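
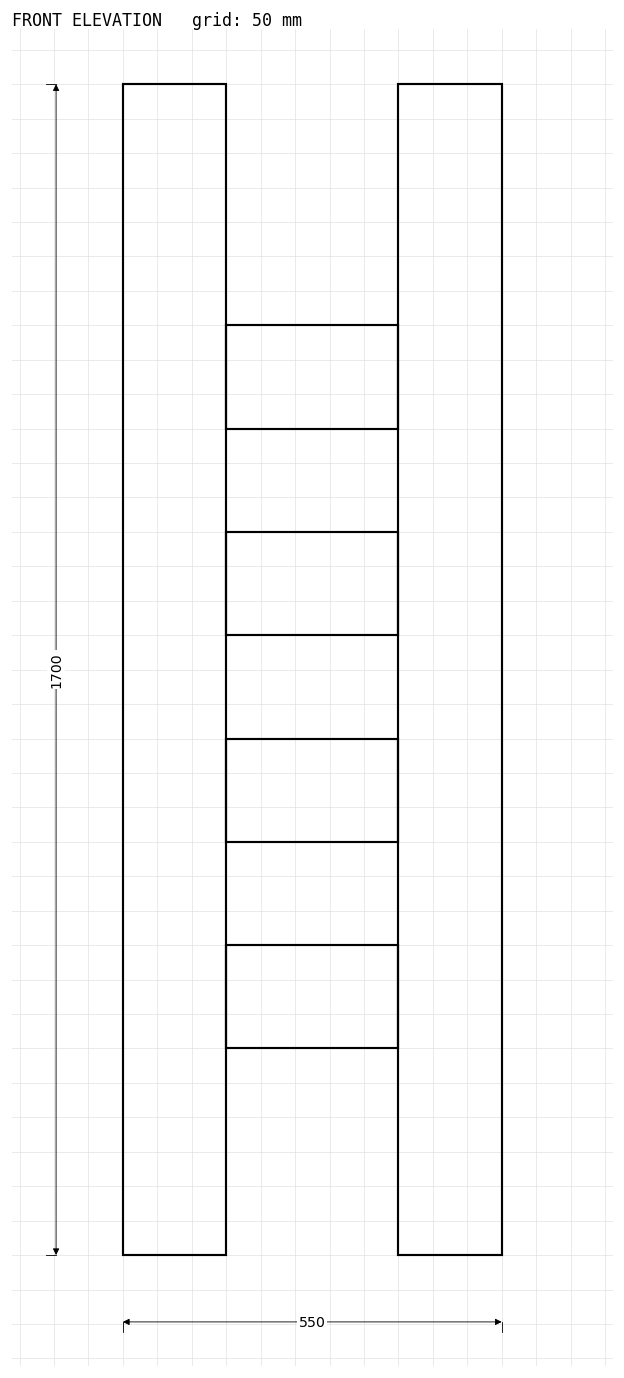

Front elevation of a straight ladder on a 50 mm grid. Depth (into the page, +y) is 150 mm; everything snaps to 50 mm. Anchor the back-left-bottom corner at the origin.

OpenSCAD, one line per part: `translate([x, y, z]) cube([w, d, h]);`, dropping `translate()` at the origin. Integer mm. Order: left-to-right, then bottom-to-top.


cube([150, 150, 1700]);
translate([150, 0, 300]) cube([250, 150, 150]);
translate([150, 0, 600]) cube([250, 150, 150]);
translate([150, 0, 900]) cube([250, 150, 150]);
translate([150, 0, 1200]) cube([250, 150, 150]);
translate([400, 0, 0]) cube([150, 150, 1700]);


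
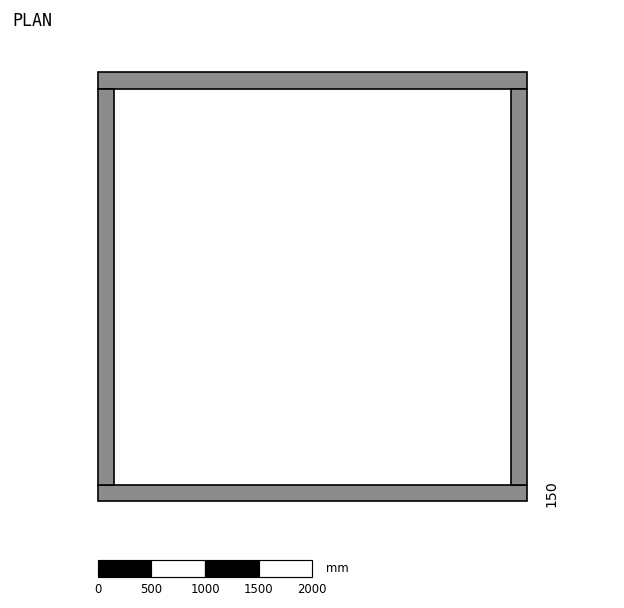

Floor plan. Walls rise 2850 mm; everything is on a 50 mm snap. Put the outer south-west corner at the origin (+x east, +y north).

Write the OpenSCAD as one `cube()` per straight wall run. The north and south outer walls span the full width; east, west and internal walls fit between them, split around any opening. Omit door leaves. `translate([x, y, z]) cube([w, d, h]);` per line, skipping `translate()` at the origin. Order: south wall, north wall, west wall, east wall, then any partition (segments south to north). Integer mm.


cube([4000, 150, 2850]);
translate([0, 3850, 0]) cube([4000, 150, 2850]);
translate([0, 150, 0]) cube([150, 3700, 2850]);
translate([3850, 150, 0]) cube([150, 3700, 2850]);


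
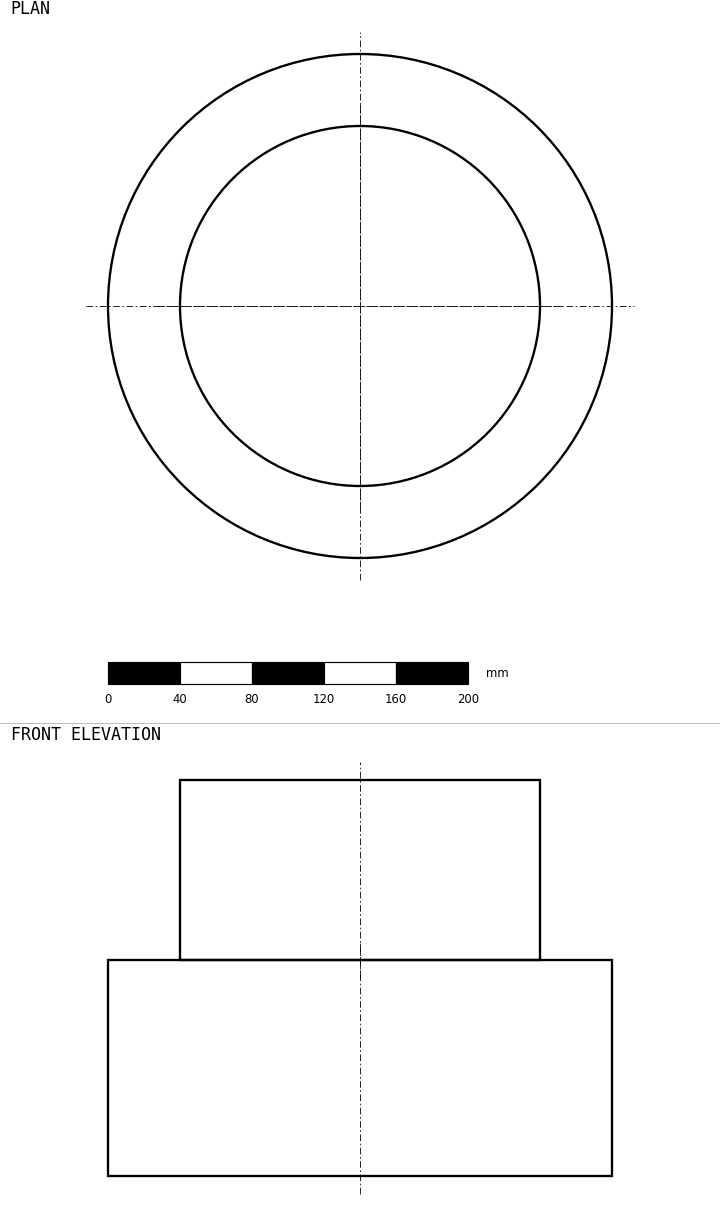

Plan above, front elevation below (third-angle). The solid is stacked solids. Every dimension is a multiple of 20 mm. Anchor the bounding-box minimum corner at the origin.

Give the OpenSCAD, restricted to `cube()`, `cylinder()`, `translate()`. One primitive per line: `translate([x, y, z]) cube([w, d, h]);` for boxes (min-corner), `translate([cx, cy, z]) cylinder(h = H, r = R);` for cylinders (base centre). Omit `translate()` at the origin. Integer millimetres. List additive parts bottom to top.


translate([140, 140, 0]) cylinder(h = 120, r = 140);
translate([140, 140, 120]) cylinder(h = 100, r = 100);


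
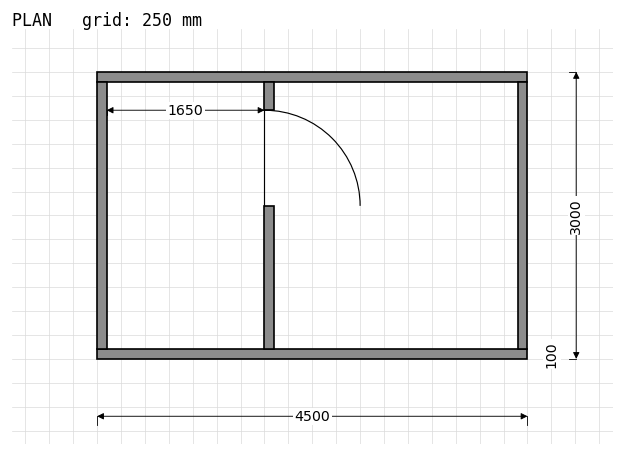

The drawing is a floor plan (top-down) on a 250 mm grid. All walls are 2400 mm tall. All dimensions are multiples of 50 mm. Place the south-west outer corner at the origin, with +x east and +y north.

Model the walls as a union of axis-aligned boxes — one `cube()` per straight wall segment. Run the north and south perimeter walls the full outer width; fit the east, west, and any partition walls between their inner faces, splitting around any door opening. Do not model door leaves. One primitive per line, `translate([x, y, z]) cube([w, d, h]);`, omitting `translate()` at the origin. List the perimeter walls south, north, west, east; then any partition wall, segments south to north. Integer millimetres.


cube([4500, 100, 2400]);
translate([0, 2900, 0]) cube([4500, 100, 2400]);
translate([0, 100, 0]) cube([100, 2800, 2400]);
translate([4400, 100, 0]) cube([100, 2800, 2400]);
translate([1750, 100, 0]) cube([100, 1500, 2400]);
translate([1750, 2600, 0]) cube([100, 300, 2400]);


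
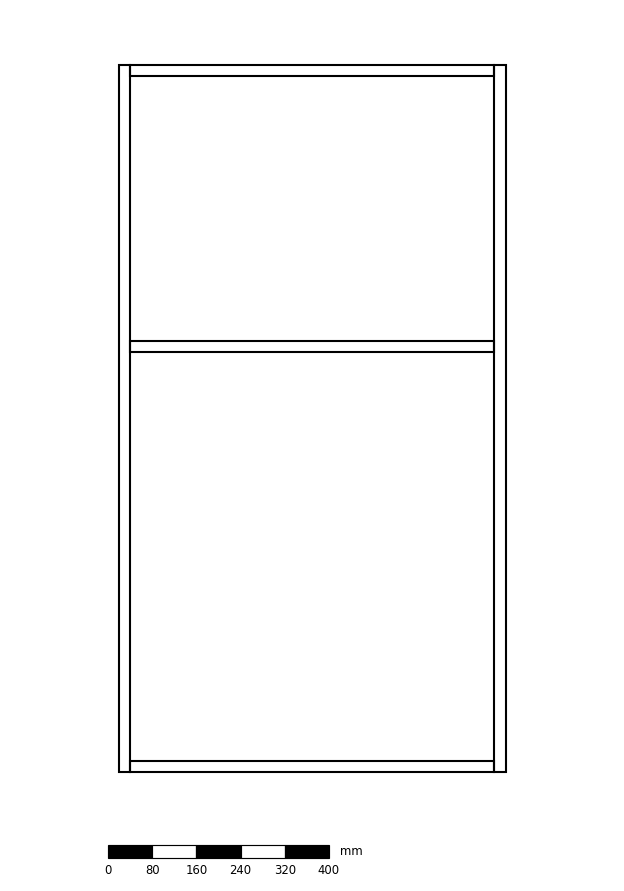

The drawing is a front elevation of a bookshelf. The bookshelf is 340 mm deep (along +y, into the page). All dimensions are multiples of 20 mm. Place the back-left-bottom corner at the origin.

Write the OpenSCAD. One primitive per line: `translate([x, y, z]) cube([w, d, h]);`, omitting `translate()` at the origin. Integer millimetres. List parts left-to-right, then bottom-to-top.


cube([20, 340, 1280]);
translate([20, 0, 0]) cube([660, 340, 20]);
translate([20, 0, 760]) cube([660, 340, 20]);
translate([20, 0, 1260]) cube([660, 340, 20]);
translate([680, 0, 0]) cube([20, 340, 1280]);


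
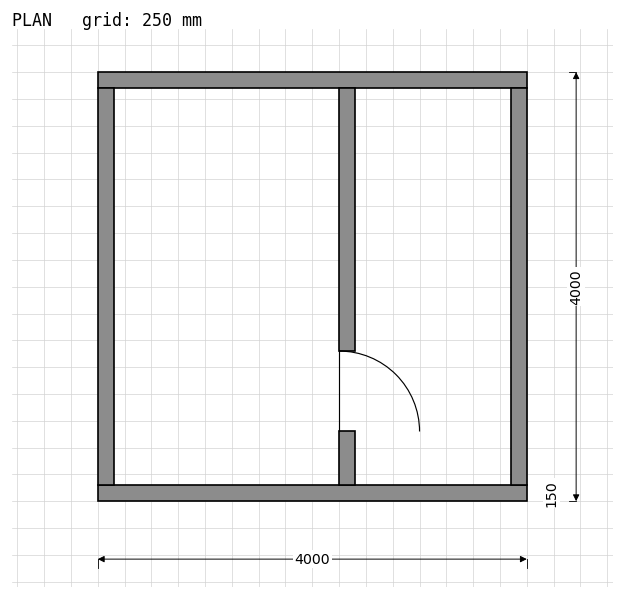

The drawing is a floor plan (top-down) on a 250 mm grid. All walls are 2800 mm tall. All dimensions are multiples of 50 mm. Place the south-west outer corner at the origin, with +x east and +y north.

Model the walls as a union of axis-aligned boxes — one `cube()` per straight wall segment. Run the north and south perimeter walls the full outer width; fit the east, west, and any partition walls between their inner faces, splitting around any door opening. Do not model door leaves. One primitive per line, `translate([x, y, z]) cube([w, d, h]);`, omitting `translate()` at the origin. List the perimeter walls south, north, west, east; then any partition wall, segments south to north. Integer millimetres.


cube([4000, 150, 2800]);
translate([0, 3850, 0]) cube([4000, 150, 2800]);
translate([0, 150, 0]) cube([150, 3700, 2800]);
translate([3850, 150, 0]) cube([150, 3700, 2800]);
translate([2250, 150, 0]) cube([150, 500, 2800]);
translate([2250, 1400, 0]) cube([150, 2450, 2800]);


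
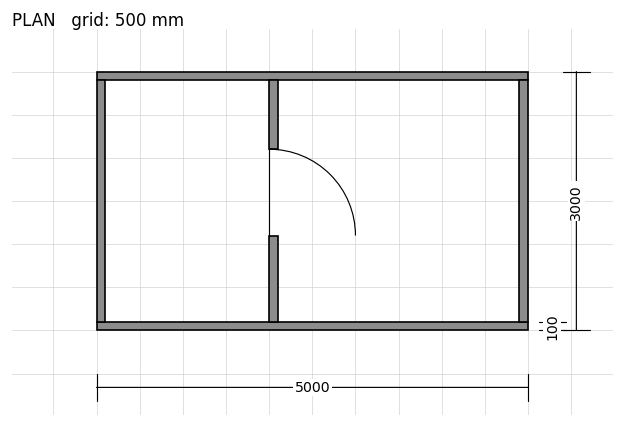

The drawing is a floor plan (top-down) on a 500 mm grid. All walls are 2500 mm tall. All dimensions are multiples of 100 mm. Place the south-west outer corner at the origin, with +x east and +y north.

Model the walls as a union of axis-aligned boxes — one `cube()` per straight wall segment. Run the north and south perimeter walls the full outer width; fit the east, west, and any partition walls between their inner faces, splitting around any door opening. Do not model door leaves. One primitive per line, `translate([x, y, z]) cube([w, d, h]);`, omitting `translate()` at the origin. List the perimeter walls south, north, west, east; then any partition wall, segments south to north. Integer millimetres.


cube([5000, 100, 2500]);
translate([0, 2900, 0]) cube([5000, 100, 2500]);
translate([0, 100, 0]) cube([100, 2800, 2500]);
translate([4900, 100, 0]) cube([100, 2800, 2500]);
translate([2000, 100, 0]) cube([100, 1000, 2500]);
translate([2000, 2100, 0]) cube([100, 800, 2500]);


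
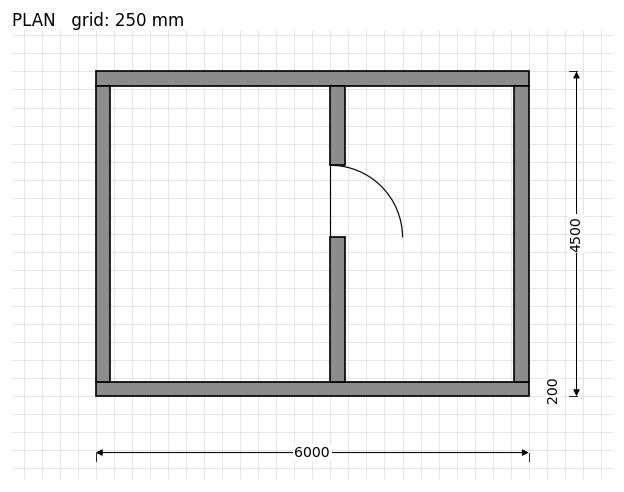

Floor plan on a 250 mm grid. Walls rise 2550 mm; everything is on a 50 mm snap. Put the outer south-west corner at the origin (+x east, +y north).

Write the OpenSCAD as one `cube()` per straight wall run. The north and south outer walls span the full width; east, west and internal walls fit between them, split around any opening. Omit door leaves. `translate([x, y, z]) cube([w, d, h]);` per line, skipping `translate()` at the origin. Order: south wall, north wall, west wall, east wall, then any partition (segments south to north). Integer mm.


cube([6000, 200, 2550]);
translate([0, 4300, 0]) cube([6000, 200, 2550]);
translate([0, 200, 0]) cube([200, 4100, 2550]);
translate([5800, 200, 0]) cube([200, 4100, 2550]);
translate([3250, 200, 0]) cube([200, 2000, 2550]);
translate([3250, 3200, 0]) cube([200, 1100, 2550]);


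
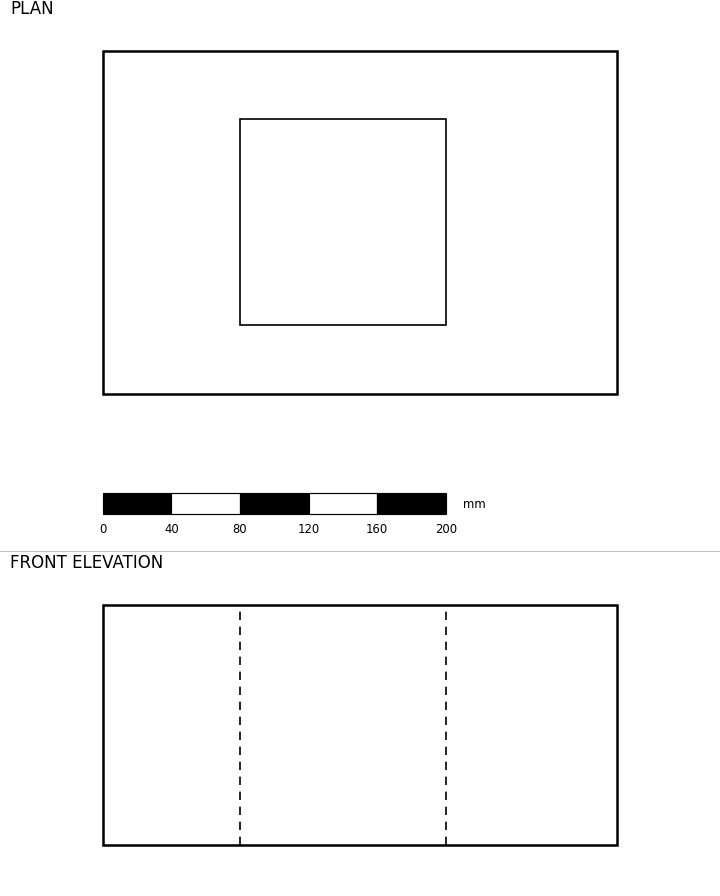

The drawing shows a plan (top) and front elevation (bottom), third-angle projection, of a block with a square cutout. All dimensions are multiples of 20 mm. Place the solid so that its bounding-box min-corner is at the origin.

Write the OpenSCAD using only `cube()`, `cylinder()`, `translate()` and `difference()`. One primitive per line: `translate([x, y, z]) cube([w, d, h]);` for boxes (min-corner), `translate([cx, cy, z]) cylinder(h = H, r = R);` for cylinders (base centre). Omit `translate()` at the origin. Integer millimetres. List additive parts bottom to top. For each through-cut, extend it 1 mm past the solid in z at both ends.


difference() {
  cube([300, 200, 140]);
  translate([80, 40, -1]) cube([120, 120, 142]);
}


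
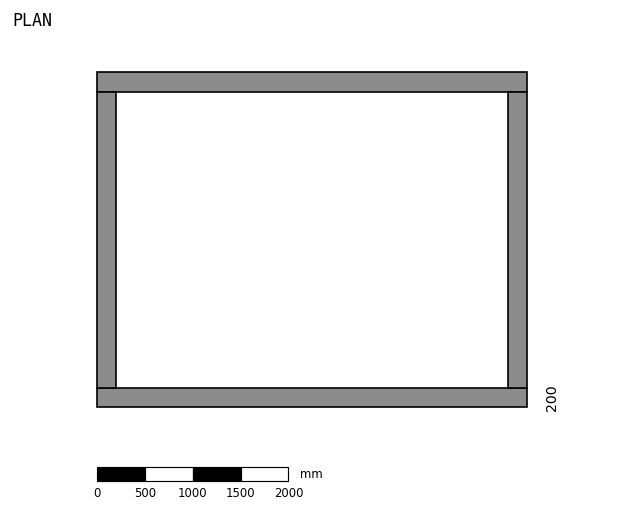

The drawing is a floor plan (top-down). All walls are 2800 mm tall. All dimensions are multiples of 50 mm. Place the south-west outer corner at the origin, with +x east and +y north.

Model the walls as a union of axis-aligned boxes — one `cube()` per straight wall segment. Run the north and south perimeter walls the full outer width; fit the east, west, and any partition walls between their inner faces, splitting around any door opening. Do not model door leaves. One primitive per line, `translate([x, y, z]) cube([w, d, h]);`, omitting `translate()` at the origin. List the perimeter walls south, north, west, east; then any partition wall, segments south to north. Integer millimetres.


cube([4500, 200, 2800]);
translate([0, 3300, 0]) cube([4500, 200, 2800]);
translate([0, 200, 0]) cube([200, 3100, 2800]);
translate([4300, 200, 0]) cube([200, 3100, 2800]);


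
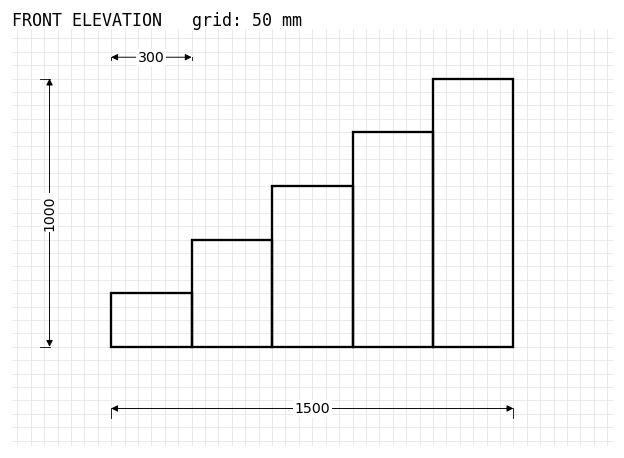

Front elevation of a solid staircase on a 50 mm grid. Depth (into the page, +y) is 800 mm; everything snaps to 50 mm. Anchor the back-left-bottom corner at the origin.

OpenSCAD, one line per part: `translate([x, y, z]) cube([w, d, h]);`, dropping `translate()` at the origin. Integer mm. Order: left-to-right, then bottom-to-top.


cube([300, 800, 200]);
translate([300, 0, 0]) cube([300, 800, 400]);
translate([600, 0, 0]) cube([300, 800, 600]);
translate([900, 0, 0]) cube([300, 800, 800]);
translate([1200, 0, 0]) cube([300, 800, 1000]);


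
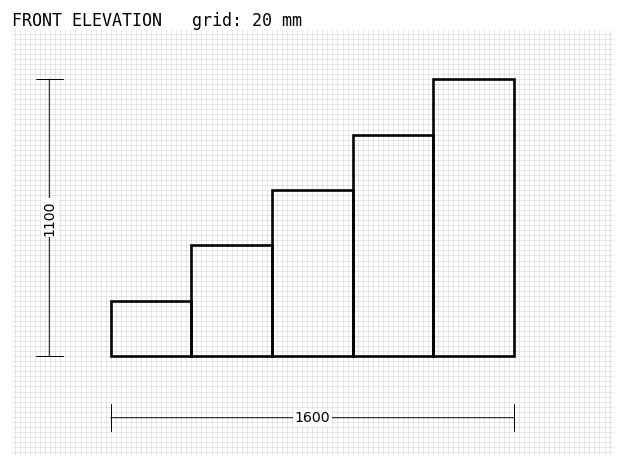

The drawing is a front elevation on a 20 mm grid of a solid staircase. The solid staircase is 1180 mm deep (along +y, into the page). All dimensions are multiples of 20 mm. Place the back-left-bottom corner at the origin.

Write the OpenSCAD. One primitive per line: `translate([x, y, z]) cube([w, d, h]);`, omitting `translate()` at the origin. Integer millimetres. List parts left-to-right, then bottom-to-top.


cube([320, 1180, 220]);
translate([320, 0, 0]) cube([320, 1180, 440]);
translate([640, 0, 0]) cube([320, 1180, 660]);
translate([960, 0, 0]) cube([320, 1180, 880]);
translate([1280, 0, 0]) cube([320, 1180, 1100]);


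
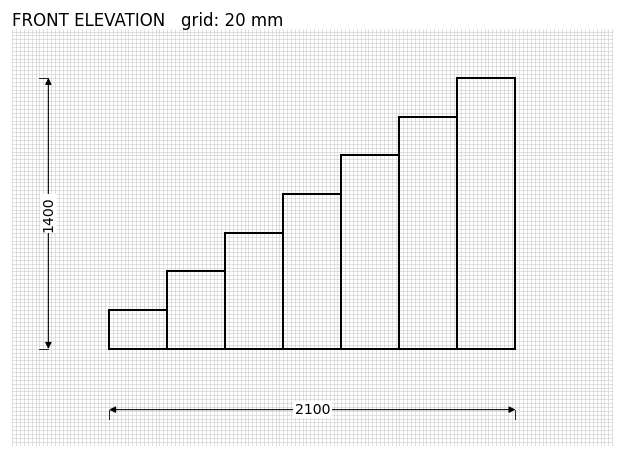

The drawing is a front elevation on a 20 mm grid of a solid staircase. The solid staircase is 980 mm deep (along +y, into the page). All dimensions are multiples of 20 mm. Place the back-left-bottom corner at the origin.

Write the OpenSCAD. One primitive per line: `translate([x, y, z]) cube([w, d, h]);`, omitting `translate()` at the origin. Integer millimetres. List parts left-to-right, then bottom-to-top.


cube([300, 980, 200]);
translate([300, 0, 0]) cube([300, 980, 400]);
translate([600, 0, 0]) cube([300, 980, 600]);
translate([900, 0, 0]) cube([300, 980, 800]);
translate([1200, 0, 0]) cube([300, 980, 1000]);
translate([1500, 0, 0]) cube([300, 980, 1200]);
translate([1800, 0, 0]) cube([300, 980, 1400]);


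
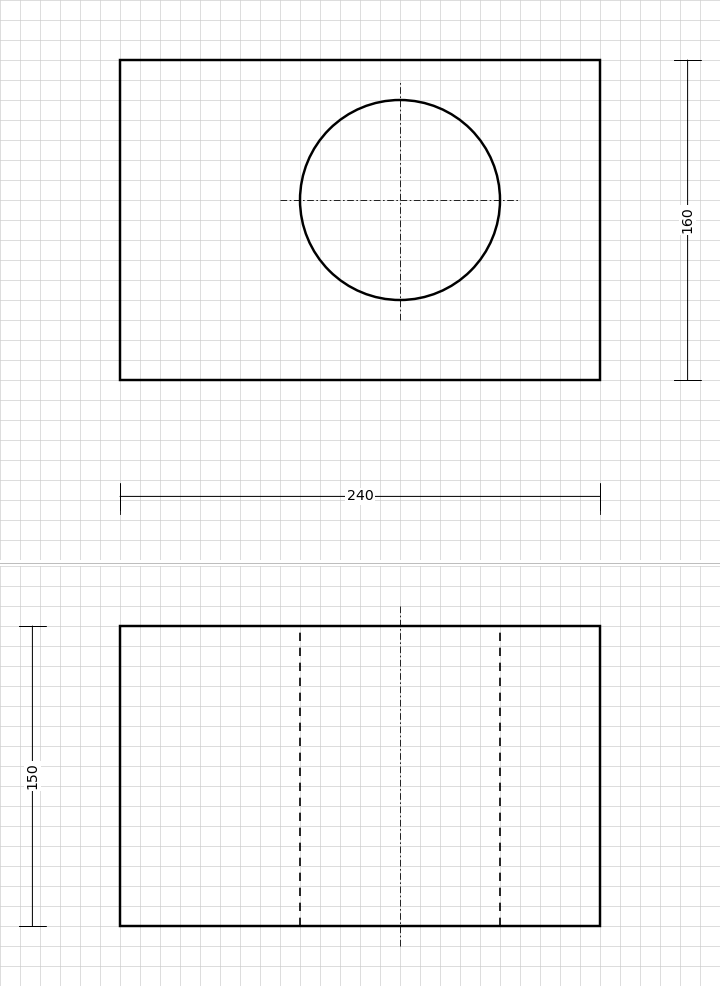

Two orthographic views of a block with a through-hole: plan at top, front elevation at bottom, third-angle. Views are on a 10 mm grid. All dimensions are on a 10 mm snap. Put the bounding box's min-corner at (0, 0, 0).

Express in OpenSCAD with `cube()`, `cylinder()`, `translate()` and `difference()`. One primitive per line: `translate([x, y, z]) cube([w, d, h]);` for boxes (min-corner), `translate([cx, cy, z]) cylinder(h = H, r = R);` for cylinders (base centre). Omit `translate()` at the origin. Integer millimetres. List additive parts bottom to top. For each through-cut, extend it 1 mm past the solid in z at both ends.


difference() {
  cube([240, 160, 150]);
  translate([140, 90, -1]) cylinder(h = 152, r = 50);
}


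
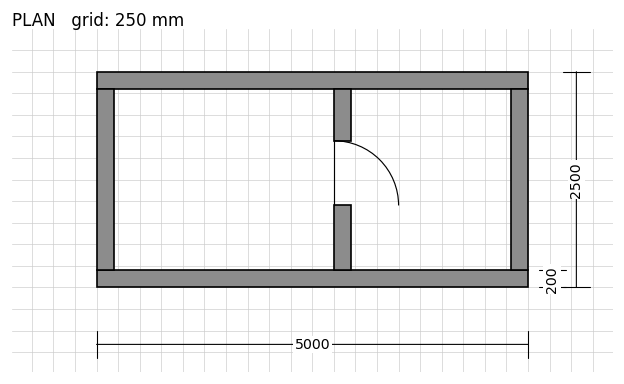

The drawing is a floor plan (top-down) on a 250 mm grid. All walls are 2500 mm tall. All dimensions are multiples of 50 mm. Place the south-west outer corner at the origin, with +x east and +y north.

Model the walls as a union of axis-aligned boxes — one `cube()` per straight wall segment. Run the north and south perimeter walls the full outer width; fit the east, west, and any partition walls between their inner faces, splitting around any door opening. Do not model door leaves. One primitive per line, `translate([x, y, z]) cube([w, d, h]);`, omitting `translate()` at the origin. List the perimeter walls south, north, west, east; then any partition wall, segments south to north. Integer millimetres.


cube([5000, 200, 2500]);
translate([0, 2300, 0]) cube([5000, 200, 2500]);
translate([0, 200, 0]) cube([200, 2100, 2500]);
translate([4800, 200, 0]) cube([200, 2100, 2500]);
translate([2750, 200, 0]) cube([200, 750, 2500]);
translate([2750, 1700, 0]) cube([200, 600, 2500]);


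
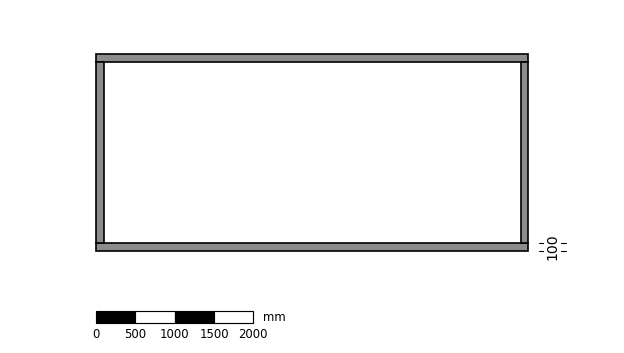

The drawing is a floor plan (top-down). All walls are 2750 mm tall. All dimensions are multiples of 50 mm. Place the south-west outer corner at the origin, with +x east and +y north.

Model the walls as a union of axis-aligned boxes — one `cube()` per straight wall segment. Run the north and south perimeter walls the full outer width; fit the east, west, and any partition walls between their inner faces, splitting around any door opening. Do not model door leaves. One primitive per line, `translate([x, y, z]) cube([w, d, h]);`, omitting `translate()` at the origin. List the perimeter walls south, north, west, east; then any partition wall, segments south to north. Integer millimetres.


cube([5500, 100, 2750]);
translate([0, 2400, 0]) cube([5500, 100, 2750]);
translate([0, 100, 0]) cube([100, 2300, 2750]);
translate([5400, 100, 0]) cube([100, 2300, 2750]);


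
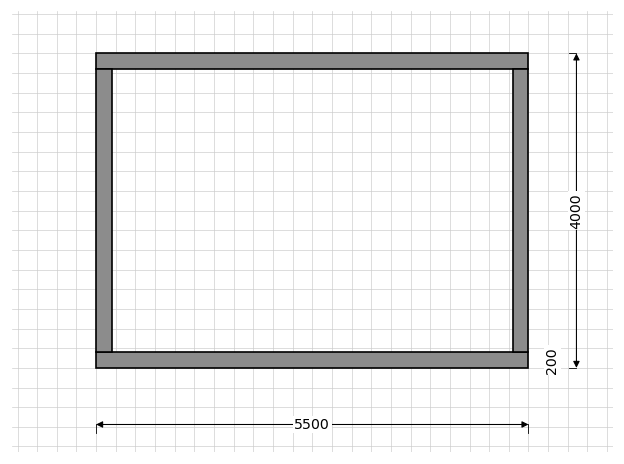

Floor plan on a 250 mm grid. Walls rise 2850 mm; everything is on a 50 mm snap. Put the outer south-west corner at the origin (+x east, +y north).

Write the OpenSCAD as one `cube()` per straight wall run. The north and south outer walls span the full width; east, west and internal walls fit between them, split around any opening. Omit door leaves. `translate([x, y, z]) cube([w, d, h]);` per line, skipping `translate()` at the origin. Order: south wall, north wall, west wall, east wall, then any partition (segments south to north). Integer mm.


cube([5500, 200, 2850]);
translate([0, 3800, 0]) cube([5500, 200, 2850]);
translate([0, 200, 0]) cube([200, 3600, 2850]);
translate([5300, 200, 0]) cube([200, 3600, 2850]);


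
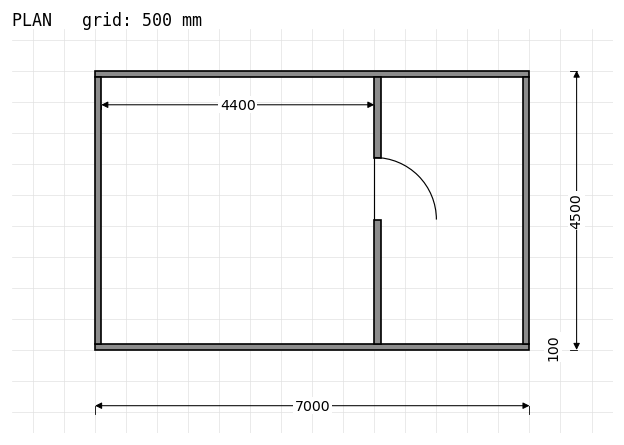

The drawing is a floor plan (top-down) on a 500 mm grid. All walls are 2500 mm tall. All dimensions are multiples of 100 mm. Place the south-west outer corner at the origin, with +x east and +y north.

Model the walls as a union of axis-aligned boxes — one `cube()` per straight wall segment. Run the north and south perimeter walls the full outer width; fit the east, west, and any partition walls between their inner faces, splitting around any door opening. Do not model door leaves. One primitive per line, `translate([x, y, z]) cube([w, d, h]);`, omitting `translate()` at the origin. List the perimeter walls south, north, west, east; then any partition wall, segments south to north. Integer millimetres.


cube([7000, 100, 2500]);
translate([0, 4400, 0]) cube([7000, 100, 2500]);
translate([0, 100, 0]) cube([100, 4300, 2500]);
translate([6900, 100, 0]) cube([100, 4300, 2500]);
translate([4500, 100, 0]) cube([100, 2000, 2500]);
translate([4500, 3100, 0]) cube([100, 1300, 2500]);


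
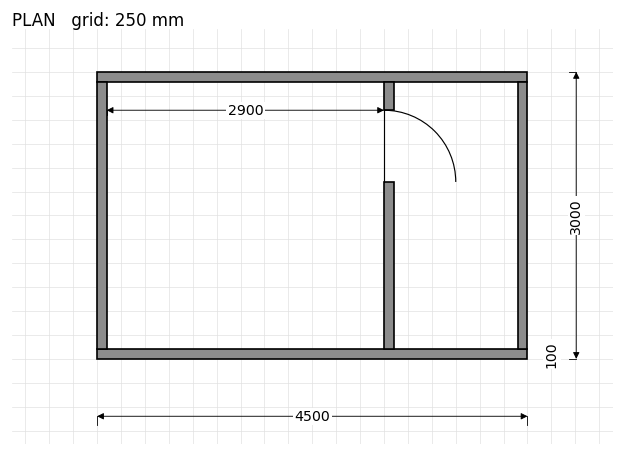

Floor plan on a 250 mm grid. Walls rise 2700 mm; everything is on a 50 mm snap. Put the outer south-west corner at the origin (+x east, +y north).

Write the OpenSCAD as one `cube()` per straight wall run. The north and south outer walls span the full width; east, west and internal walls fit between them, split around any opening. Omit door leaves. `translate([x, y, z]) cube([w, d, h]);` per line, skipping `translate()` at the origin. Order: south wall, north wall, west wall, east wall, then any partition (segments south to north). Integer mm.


cube([4500, 100, 2700]);
translate([0, 2900, 0]) cube([4500, 100, 2700]);
translate([0, 100, 0]) cube([100, 2800, 2700]);
translate([4400, 100, 0]) cube([100, 2800, 2700]);
translate([3000, 100, 0]) cube([100, 1750, 2700]);
translate([3000, 2600, 0]) cube([100, 300, 2700]);


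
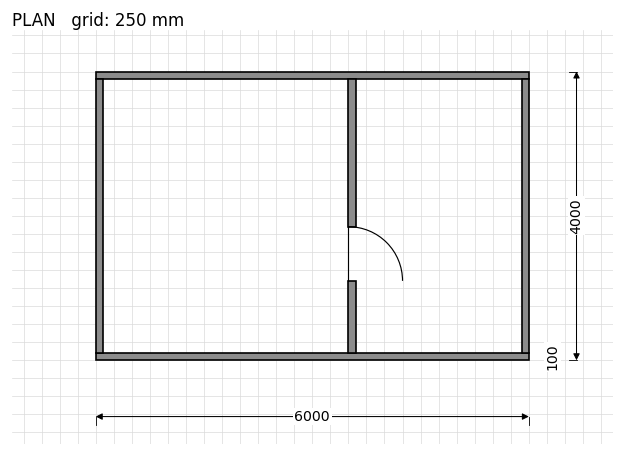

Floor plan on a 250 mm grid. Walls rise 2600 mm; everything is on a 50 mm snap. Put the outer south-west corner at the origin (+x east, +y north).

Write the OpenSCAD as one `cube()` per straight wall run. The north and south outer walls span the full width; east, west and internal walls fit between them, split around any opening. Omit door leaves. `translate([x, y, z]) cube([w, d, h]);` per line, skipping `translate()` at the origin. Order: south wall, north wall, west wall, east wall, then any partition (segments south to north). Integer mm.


cube([6000, 100, 2600]);
translate([0, 3900, 0]) cube([6000, 100, 2600]);
translate([0, 100, 0]) cube([100, 3800, 2600]);
translate([5900, 100, 0]) cube([100, 3800, 2600]);
translate([3500, 100, 0]) cube([100, 1000, 2600]);
translate([3500, 1850, 0]) cube([100, 2050, 2600]);


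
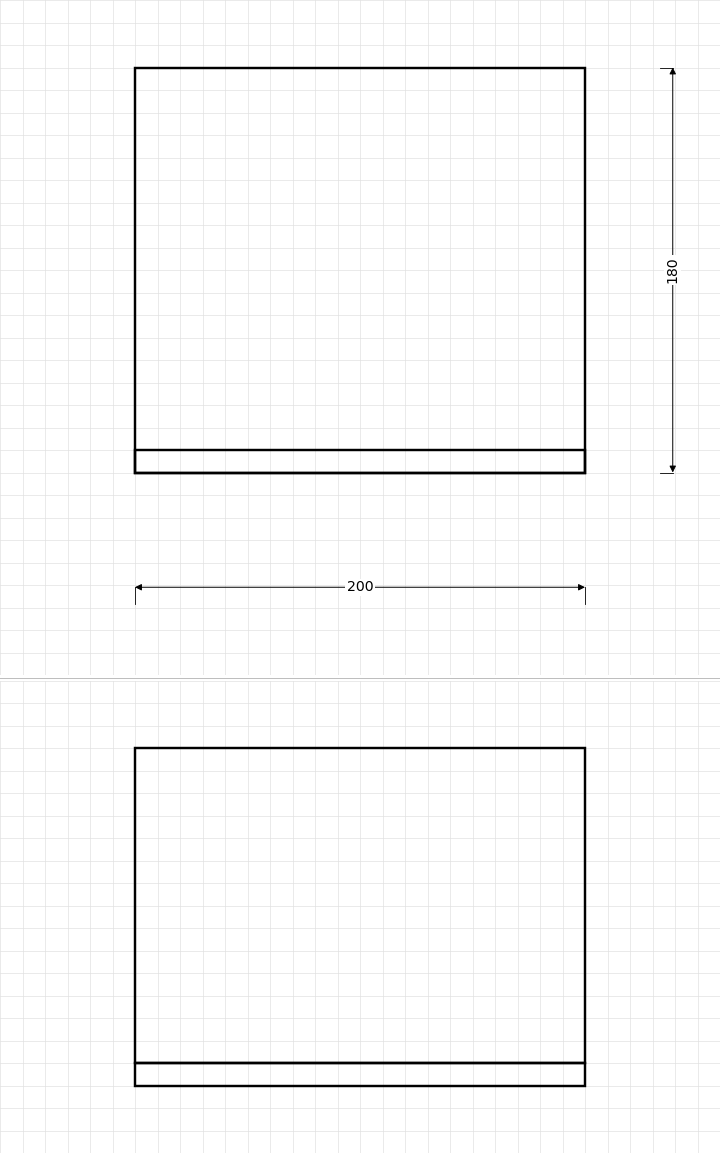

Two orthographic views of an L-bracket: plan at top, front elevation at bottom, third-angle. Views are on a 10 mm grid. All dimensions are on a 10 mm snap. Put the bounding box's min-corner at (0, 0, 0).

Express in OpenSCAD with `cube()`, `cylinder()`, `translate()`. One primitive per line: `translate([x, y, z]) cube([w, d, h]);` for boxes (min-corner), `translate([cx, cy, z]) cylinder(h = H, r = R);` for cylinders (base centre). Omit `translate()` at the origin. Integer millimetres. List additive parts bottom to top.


cube([200, 180, 10]);
translate([0, 0, 10]) cube([200, 10, 140]);


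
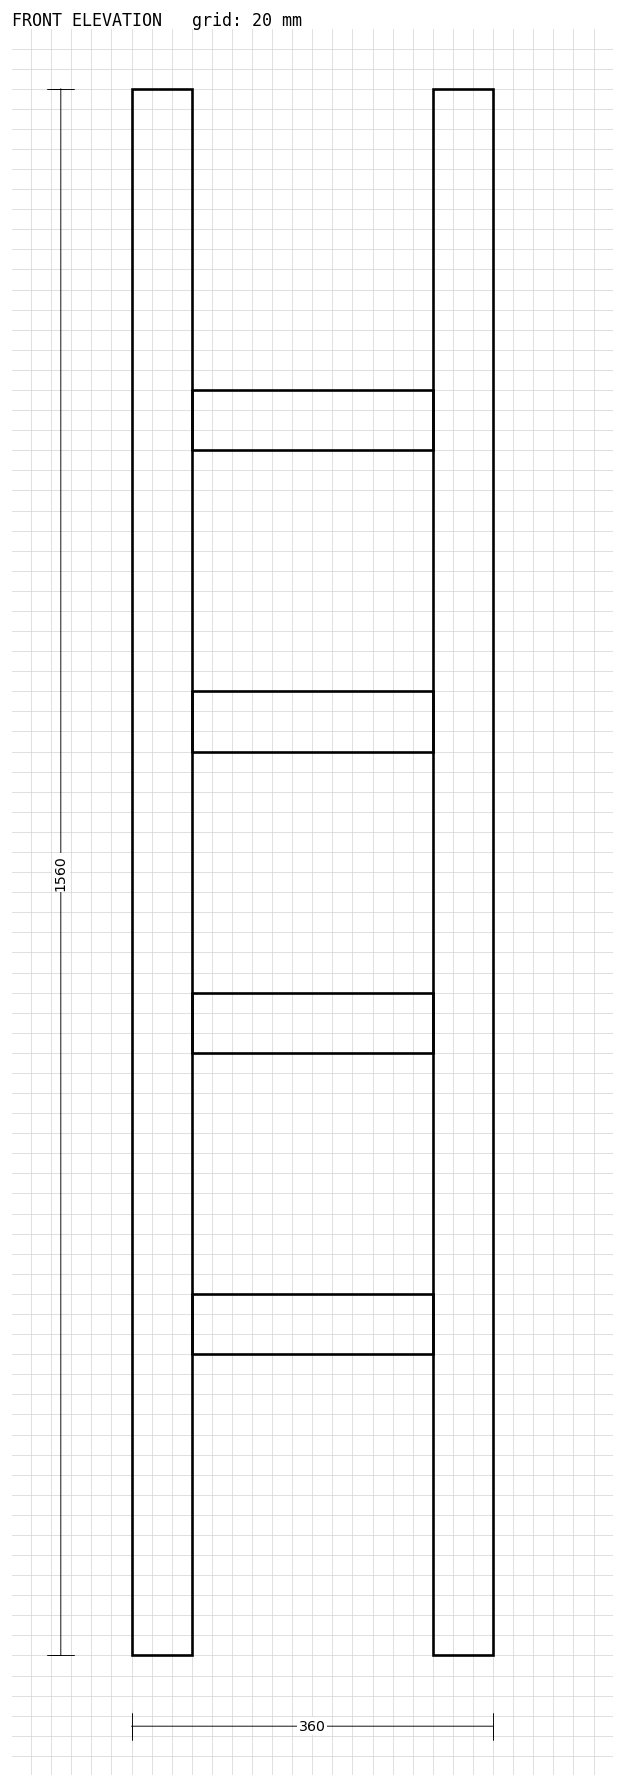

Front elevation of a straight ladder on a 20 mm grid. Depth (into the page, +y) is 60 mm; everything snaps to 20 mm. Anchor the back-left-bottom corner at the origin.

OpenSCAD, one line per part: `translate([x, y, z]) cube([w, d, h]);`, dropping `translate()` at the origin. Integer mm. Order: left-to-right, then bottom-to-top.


cube([60, 60, 1560]);
translate([60, 0, 300]) cube([240, 60, 60]);
translate([60, 0, 600]) cube([240, 60, 60]);
translate([60, 0, 900]) cube([240, 60, 60]);
translate([60, 0, 1200]) cube([240, 60, 60]);
translate([300, 0, 0]) cube([60, 60, 1560]);


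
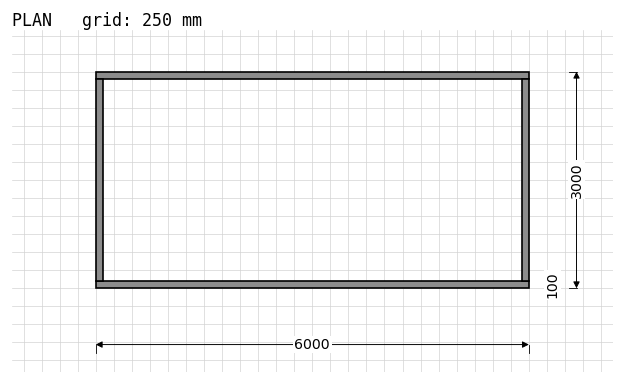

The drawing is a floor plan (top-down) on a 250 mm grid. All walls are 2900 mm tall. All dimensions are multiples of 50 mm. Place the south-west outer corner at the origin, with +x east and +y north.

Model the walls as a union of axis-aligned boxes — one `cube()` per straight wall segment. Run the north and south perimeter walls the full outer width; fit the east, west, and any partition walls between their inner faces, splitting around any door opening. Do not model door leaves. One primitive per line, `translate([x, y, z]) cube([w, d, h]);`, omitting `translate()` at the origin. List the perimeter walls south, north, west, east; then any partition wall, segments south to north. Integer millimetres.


cube([6000, 100, 2900]);
translate([0, 2900, 0]) cube([6000, 100, 2900]);
translate([0, 100, 0]) cube([100, 2800, 2900]);
translate([5900, 100, 0]) cube([100, 2800, 2900]);


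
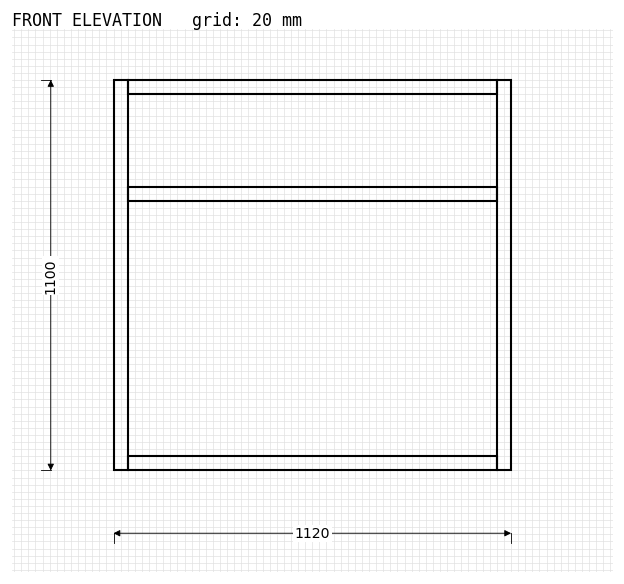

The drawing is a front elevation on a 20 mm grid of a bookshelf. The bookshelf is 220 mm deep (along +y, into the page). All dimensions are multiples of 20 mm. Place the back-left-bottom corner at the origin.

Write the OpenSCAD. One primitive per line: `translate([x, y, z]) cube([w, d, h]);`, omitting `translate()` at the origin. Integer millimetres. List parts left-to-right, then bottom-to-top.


cube([40, 220, 1100]);
translate([40, 0, 0]) cube([1040, 220, 40]);
translate([40, 0, 760]) cube([1040, 220, 40]);
translate([40, 0, 1060]) cube([1040, 220, 40]);
translate([1080, 0, 0]) cube([40, 220, 1100]);


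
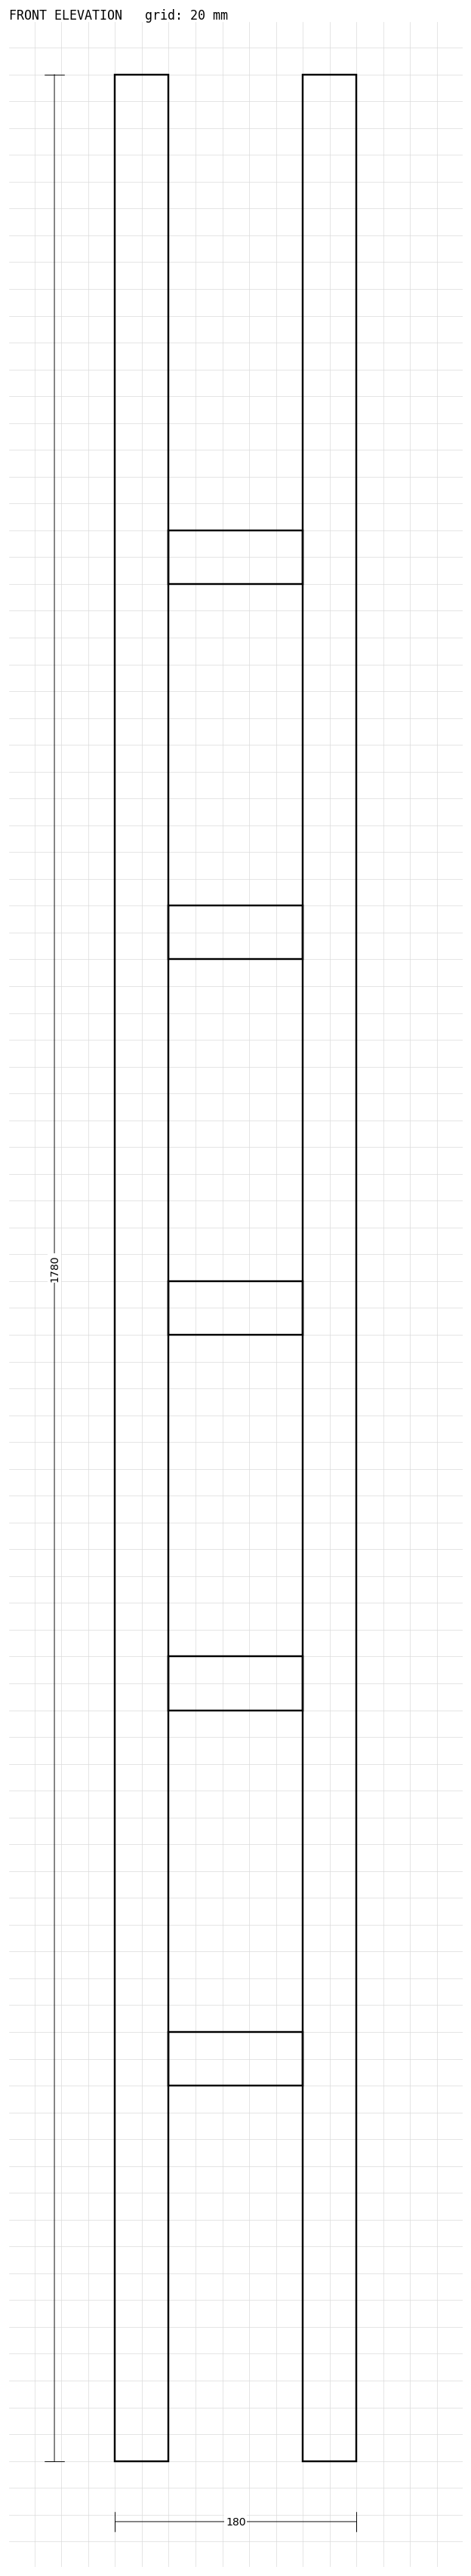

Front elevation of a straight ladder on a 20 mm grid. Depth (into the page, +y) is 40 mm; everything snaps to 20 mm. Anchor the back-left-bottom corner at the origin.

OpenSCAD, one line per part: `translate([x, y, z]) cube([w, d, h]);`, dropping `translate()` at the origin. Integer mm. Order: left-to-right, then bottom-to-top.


cube([40, 40, 1780]);
translate([40, 0, 280]) cube([100, 40, 40]);
translate([40, 0, 560]) cube([100, 40, 40]);
translate([40, 0, 840]) cube([100, 40, 40]);
translate([40, 0, 1120]) cube([100, 40, 40]);
translate([40, 0, 1400]) cube([100, 40, 40]);
translate([140, 0, 0]) cube([40, 40, 1780]);


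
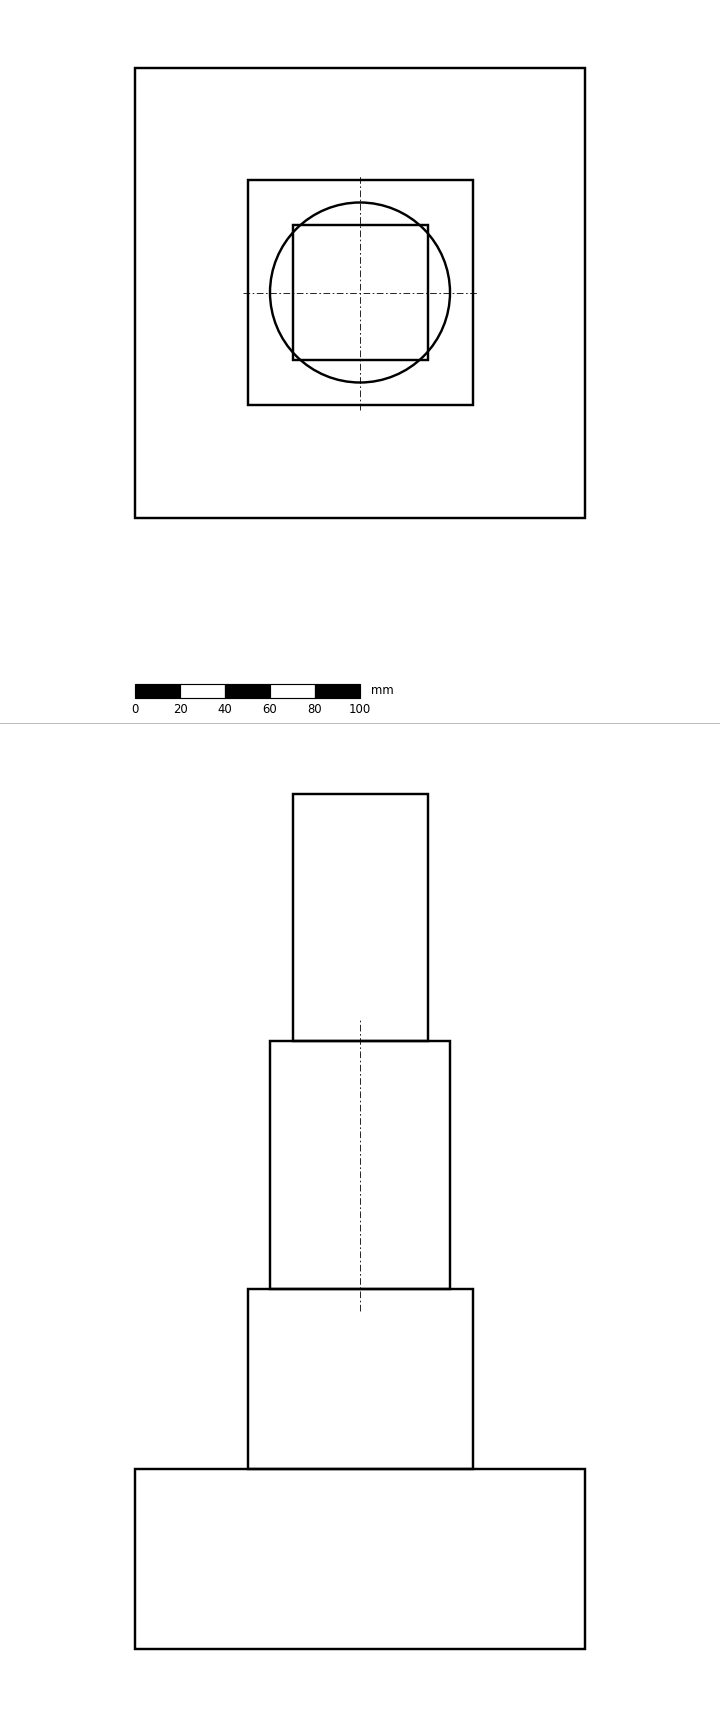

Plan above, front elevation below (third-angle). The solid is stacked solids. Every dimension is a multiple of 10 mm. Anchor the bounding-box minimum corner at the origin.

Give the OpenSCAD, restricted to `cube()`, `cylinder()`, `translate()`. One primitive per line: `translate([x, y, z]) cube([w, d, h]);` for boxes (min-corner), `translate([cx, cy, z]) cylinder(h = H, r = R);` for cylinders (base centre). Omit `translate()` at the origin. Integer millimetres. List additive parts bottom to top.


cube([200, 200, 80]);
translate([50, 50, 80]) cube([100, 100, 80]);
translate([100, 100, 160]) cylinder(h = 110, r = 40);
translate([70, 70, 270]) cube([60, 60, 110]);


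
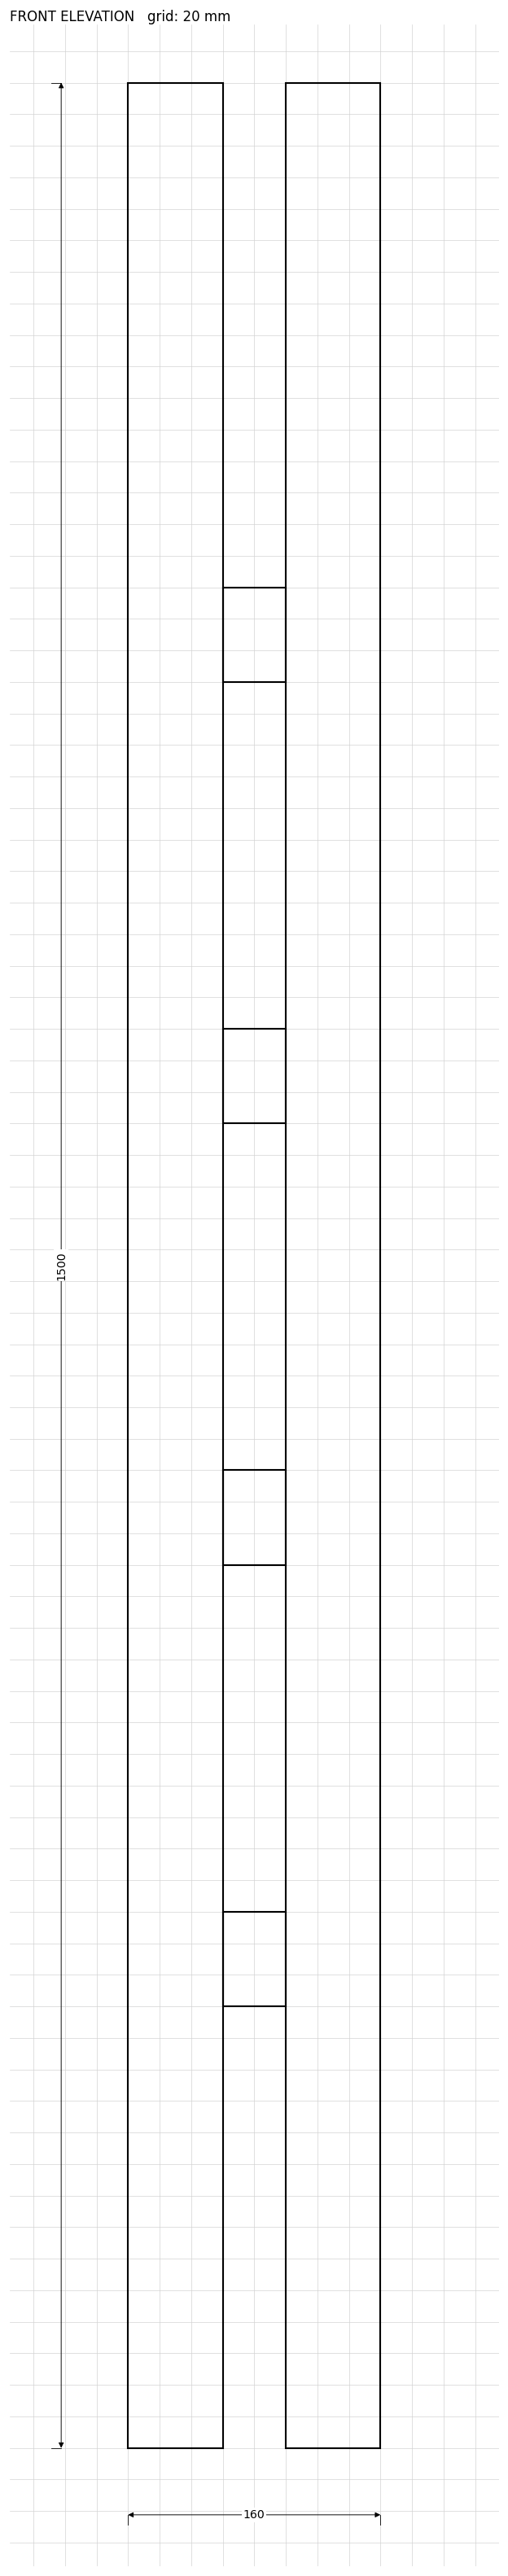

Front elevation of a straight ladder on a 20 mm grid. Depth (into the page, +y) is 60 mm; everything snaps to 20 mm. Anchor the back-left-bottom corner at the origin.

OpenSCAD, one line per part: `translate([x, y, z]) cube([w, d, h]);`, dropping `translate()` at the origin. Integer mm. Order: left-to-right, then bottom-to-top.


cube([60, 60, 1500]);
translate([60, 0, 280]) cube([40, 60, 60]);
translate([60, 0, 560]) cube([40, 60, 60]);
translate([60, 0, 840]) cube([40, 60, 60]);
translate([60, 0, 1120]) cube([40, 60, 60]);
translate([100, 0, 0]) cube([60, 60, 1500]);


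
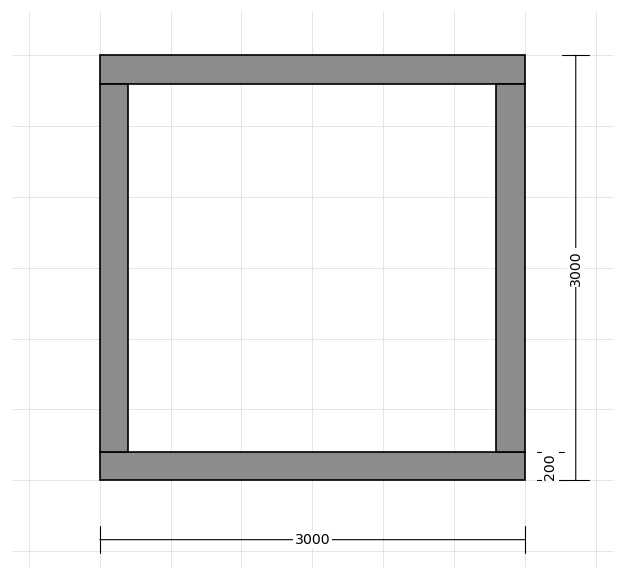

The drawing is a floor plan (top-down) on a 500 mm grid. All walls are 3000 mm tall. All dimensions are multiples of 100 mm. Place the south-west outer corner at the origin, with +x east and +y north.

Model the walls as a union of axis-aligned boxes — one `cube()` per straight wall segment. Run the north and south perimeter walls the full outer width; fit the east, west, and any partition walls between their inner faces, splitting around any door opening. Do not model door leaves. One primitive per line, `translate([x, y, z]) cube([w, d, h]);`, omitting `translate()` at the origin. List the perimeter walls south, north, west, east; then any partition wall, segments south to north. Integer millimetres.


cube([3000, 200, 3000]);
translate([0, 2800, 0]) cube([3000, 200, 3000]);
translate([0, 200, 0]) cube([200, 2600, 3000]);
translate([2800, 200, 0]) cube([200, 2600, 3000]);


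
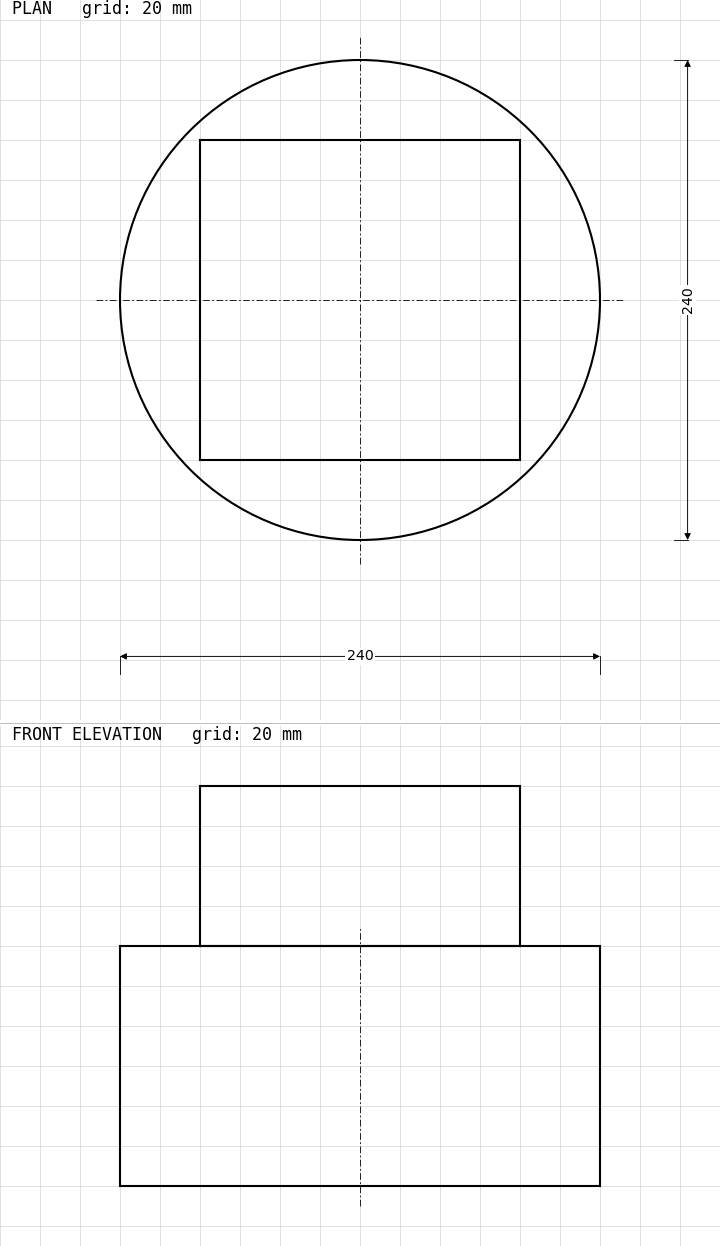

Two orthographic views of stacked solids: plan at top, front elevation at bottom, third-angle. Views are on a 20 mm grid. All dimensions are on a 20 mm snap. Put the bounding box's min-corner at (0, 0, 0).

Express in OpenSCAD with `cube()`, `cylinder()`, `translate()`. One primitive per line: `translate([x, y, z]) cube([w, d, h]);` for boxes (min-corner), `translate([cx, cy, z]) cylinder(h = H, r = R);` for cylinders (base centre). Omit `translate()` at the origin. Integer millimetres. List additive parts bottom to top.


translate([120, 120, 0]) cylinder(h = 120, r = 120);
translate([40, 40, 120]) cube([160, 160, 80]);


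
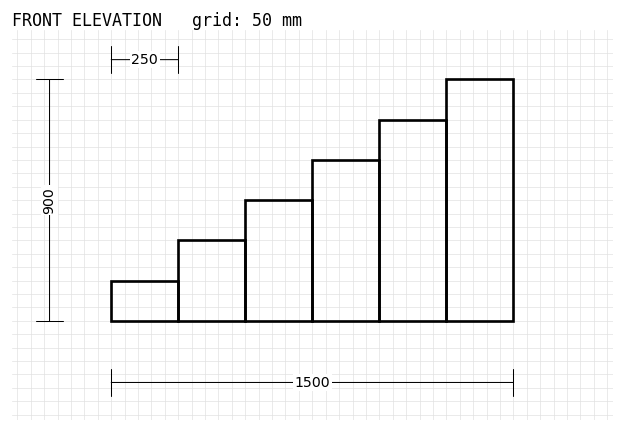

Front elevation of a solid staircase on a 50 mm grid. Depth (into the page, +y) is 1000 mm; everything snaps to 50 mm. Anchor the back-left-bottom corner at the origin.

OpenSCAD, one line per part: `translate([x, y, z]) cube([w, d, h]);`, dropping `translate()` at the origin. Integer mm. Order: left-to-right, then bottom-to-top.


cube([250, 1000, 150]);
translate([250, 0, 0]) cube([250, 1000, 300]);
translate([500, 0, 0]) cube([250, 1000, 450]);
translate([750, 0, 0]) cube([250, 1000, 600]);
translate([1000, 0, 0]) cube([250, 1000, 750]);
translate([1250, 0, 0]) cube([250, 1000, 900]);


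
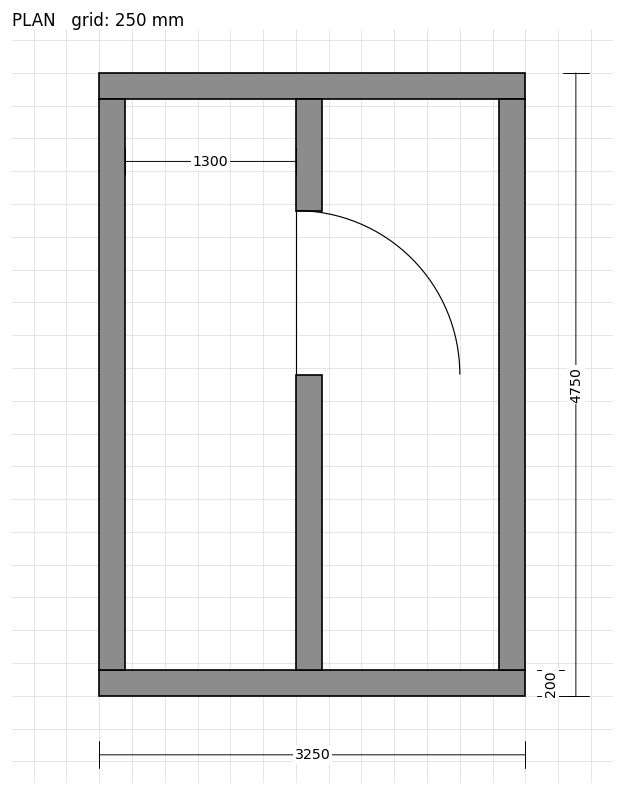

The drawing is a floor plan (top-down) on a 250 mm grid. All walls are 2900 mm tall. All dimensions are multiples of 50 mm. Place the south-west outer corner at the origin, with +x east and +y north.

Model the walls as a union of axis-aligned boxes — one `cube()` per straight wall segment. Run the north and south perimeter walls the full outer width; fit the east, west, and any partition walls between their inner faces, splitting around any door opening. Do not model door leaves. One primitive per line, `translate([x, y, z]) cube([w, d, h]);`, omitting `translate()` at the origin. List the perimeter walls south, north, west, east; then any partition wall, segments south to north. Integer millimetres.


cube([3250, 200, 2900]);
translate([0, 4550, 0]) cube([3250, 200, 2900]);
translate([0, 200, 0]) cube([200, 4350, 2900]);
translate([3050, 200, 0]) cube([200, 4350, 2900]);
translate([1500, 200, 0]) cube([200, 2250, 2900]);
translate([1500, 3700, 0]) cube([200, 850, 2900]);


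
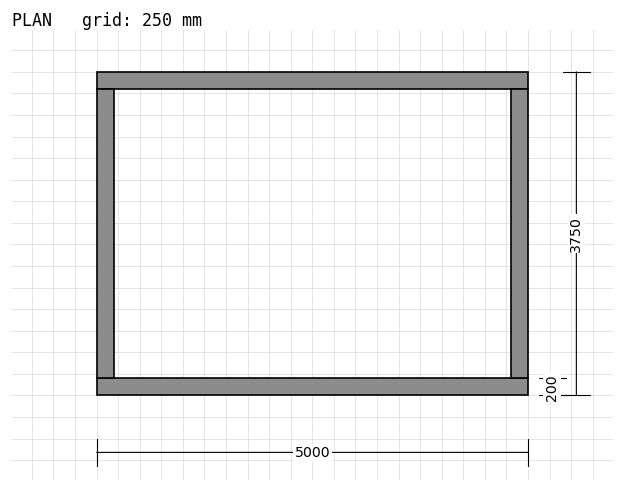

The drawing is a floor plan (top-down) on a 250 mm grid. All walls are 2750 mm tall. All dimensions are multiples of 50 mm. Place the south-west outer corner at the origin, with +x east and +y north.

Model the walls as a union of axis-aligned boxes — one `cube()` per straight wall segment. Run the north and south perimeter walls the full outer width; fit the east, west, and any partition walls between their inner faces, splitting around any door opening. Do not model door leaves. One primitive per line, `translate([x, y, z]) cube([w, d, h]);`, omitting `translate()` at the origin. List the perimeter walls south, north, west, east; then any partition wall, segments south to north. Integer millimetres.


cube([5000, 200, 2750]);
translate([0, 3550, 0]) cube([5000, 200, 2750]);
translate([0, 200, 0]) cube([200, 3350, 2750]);
translate([4800, 200, 0]) cube([200, 3350, 2750]);


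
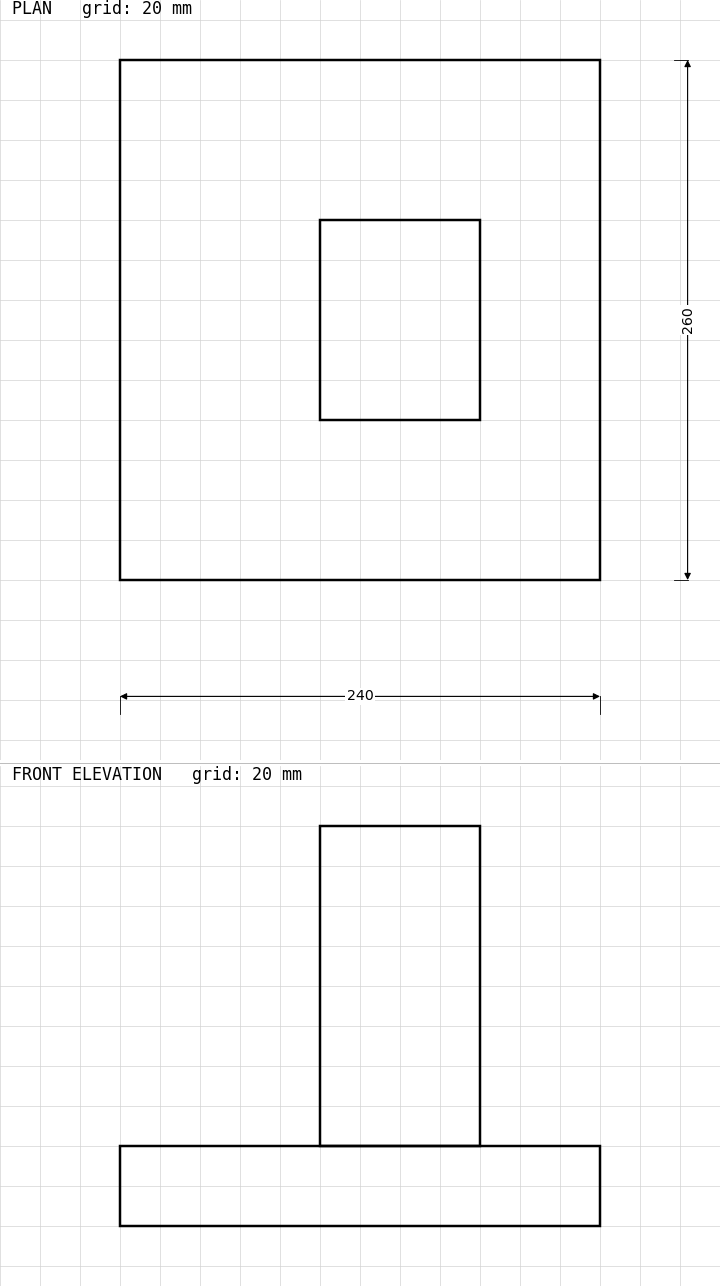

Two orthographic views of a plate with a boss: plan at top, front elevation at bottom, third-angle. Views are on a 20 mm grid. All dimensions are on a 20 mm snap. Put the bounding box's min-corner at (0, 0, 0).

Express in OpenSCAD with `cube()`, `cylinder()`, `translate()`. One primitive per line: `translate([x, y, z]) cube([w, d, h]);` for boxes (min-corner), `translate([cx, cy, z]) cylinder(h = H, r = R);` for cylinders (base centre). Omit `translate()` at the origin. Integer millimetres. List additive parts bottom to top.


cube([240, 260, 40]);
translate([100, 80, 40]) cube([80, 100, 160]);


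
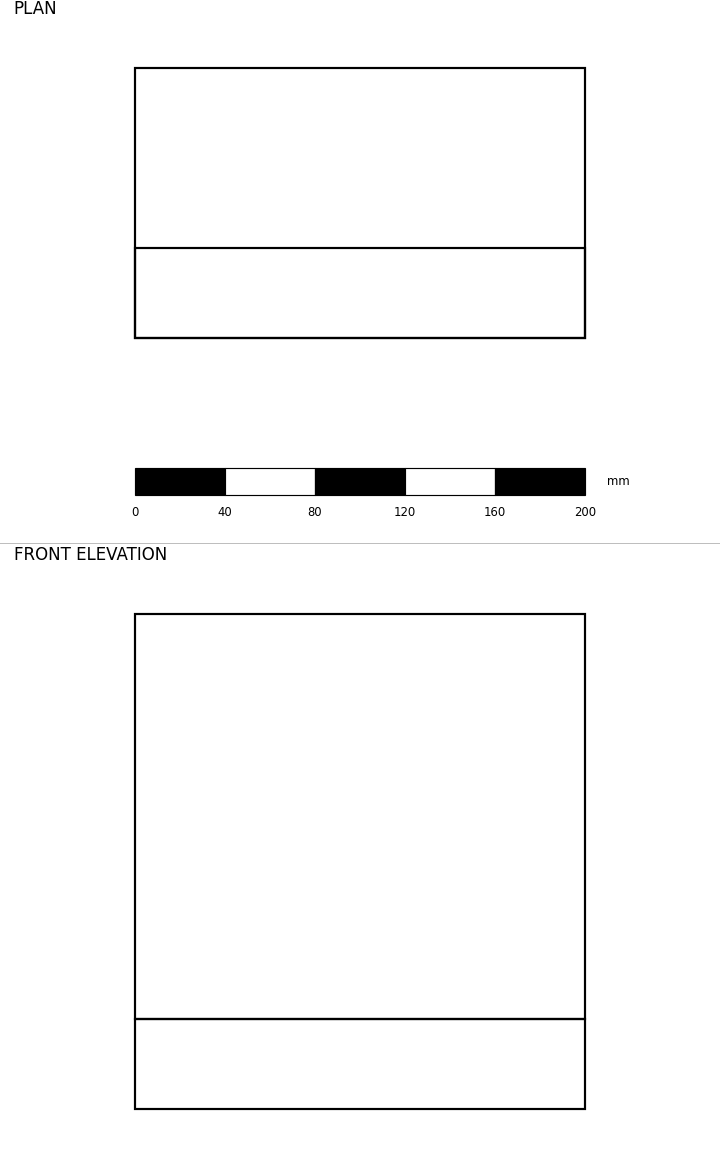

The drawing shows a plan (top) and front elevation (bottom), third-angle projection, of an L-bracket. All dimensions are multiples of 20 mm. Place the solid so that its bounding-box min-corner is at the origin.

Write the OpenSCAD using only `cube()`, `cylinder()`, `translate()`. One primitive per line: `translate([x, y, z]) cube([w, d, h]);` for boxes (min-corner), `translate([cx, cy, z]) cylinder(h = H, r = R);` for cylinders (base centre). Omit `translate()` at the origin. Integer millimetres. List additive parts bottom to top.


cube([200, 120, 40]);
translate([0, 0, 40]) cube([200, 40, 180]);


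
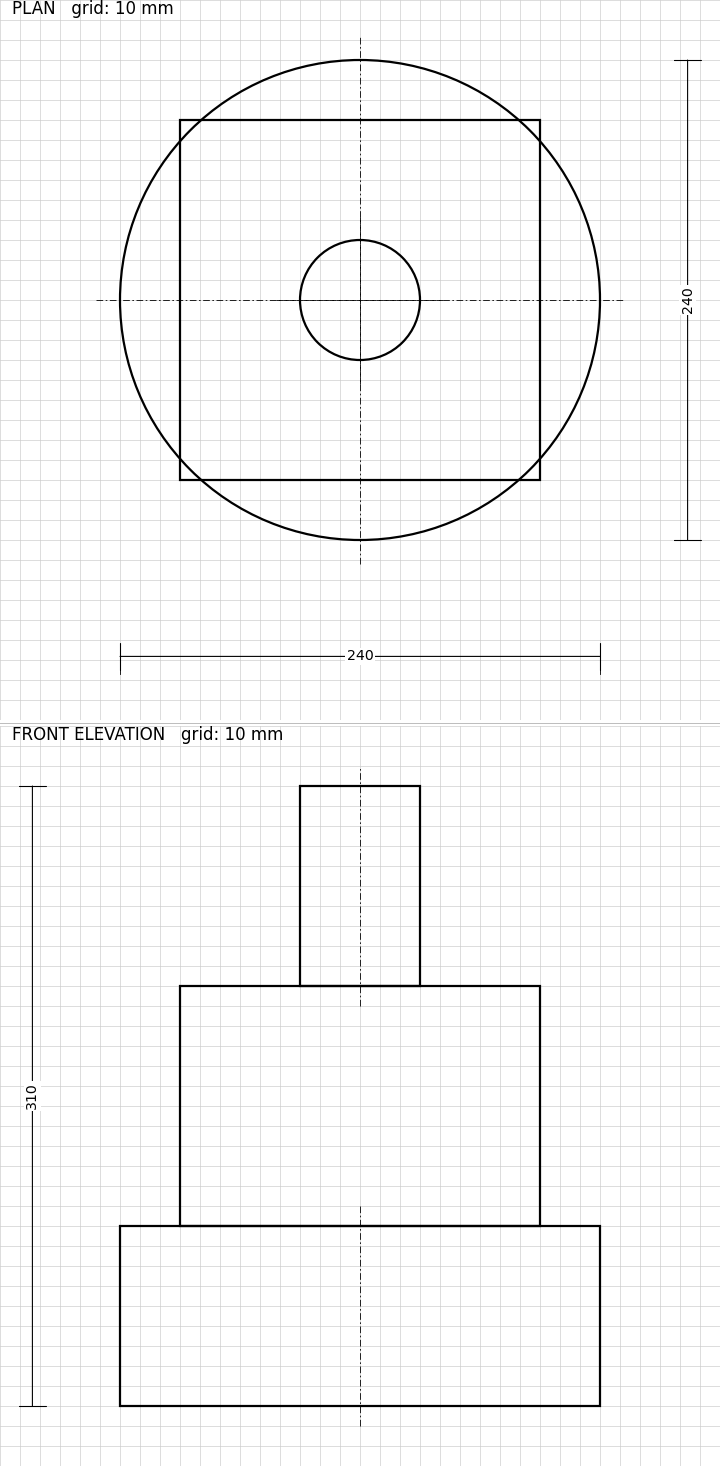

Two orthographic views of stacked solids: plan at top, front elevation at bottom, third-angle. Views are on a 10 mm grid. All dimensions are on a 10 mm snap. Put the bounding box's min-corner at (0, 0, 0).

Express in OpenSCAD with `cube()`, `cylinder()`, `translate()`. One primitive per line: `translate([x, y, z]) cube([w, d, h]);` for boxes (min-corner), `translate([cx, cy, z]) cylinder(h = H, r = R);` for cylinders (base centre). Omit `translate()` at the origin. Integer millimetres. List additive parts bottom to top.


translate([120, 120, 0]) cylinder(h = 90, r = 120);
translate([30, 30, 90]) cube([180, 180, 120]);
translate([120, 120, 210]) cylinder(h = 100, r = 30);


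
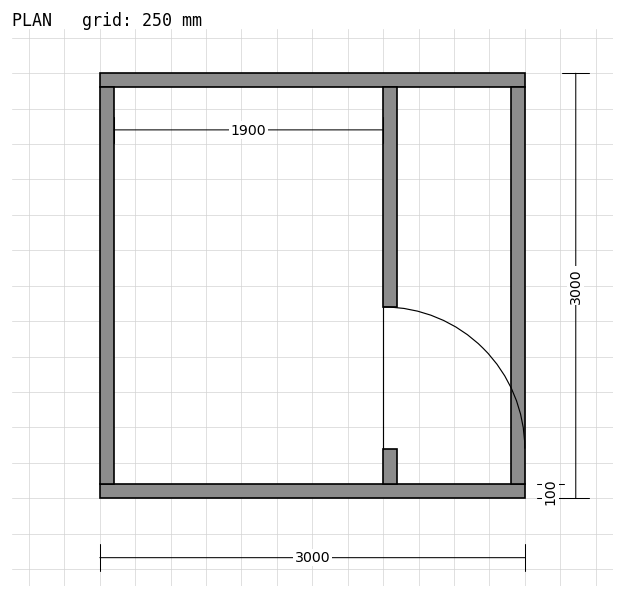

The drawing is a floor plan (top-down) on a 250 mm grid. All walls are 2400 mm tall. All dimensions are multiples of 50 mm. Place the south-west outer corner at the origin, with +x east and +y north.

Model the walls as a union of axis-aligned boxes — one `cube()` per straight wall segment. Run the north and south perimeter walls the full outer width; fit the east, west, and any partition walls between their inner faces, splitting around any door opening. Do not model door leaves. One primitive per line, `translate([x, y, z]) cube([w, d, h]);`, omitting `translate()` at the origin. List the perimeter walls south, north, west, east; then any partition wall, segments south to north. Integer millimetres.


cube([3000, 100, 2400]);
translate([0, 2900, 0]) cube([3000, 100, 2400]);
translate([0, 100, 0]) cube([100, 2800, 2400]);
translate([2900, 100, 0]) cube([100, 2800, 2400]);
translate([2000, 100, 0]) cube([100, 250, 2400]);
translate([2000, 1350, 0]) cube([100, 1550, 2400]);


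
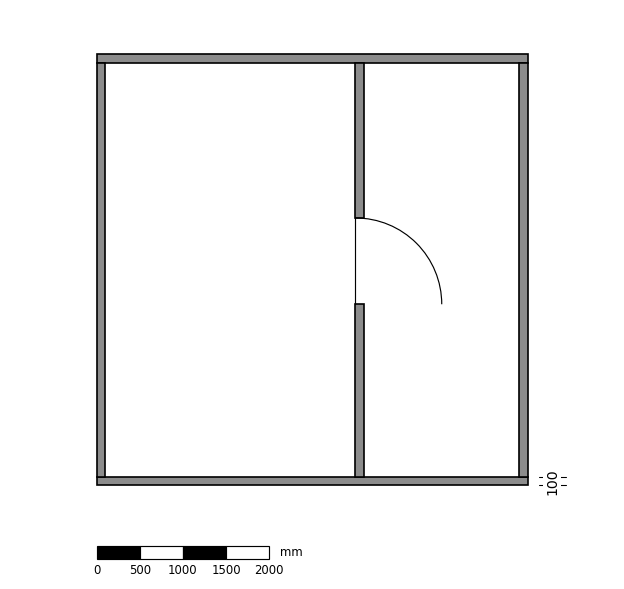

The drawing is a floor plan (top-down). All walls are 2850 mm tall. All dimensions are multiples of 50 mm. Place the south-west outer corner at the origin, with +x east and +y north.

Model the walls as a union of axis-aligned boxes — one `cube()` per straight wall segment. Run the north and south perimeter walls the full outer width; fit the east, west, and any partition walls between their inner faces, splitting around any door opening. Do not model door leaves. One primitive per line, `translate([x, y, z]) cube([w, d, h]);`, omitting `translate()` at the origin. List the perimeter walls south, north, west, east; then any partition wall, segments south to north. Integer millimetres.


cube([5000, 100, 2850]);
translate([0, 4900, 0]) cube([5000, 100, 2850]);
translate([0, 100, 0]) cube([100, 4800, 2850]);
translate([4900, 100, 0]) cube([100, 4800, 2850]);
translate([3000, 100, 0]) cube([100, 2000, 2850]);
translate([3000, 3100, 0]) cube([100, 1800, 2850]);


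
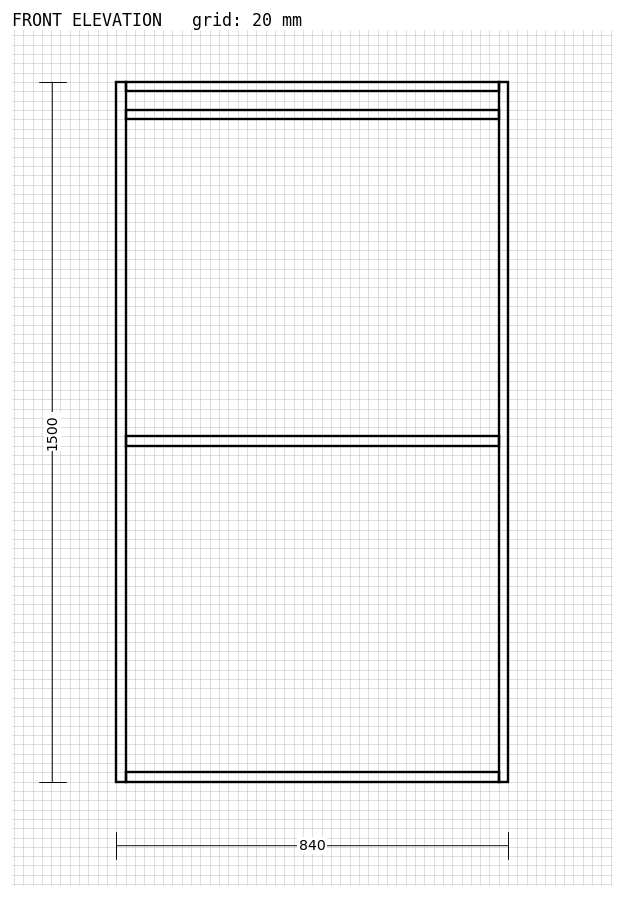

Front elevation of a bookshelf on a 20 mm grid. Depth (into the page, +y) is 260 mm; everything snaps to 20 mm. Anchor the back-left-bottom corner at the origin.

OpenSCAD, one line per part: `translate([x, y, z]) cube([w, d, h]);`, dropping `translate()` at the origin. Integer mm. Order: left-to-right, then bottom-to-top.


cube([20, 260, 1500]);
translate([20, 0, 0]) cube([800, 260, 20]);
translate([20, 0, 720]) cube([800, 260, 20]);
translate([20, 0, 1420]) cube([800, 260, 20]);
translate([20, 0, 1480]) cube([800, 260, 20]);
translate([820, 0, 0]) cube([20, 260, 1500]);
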